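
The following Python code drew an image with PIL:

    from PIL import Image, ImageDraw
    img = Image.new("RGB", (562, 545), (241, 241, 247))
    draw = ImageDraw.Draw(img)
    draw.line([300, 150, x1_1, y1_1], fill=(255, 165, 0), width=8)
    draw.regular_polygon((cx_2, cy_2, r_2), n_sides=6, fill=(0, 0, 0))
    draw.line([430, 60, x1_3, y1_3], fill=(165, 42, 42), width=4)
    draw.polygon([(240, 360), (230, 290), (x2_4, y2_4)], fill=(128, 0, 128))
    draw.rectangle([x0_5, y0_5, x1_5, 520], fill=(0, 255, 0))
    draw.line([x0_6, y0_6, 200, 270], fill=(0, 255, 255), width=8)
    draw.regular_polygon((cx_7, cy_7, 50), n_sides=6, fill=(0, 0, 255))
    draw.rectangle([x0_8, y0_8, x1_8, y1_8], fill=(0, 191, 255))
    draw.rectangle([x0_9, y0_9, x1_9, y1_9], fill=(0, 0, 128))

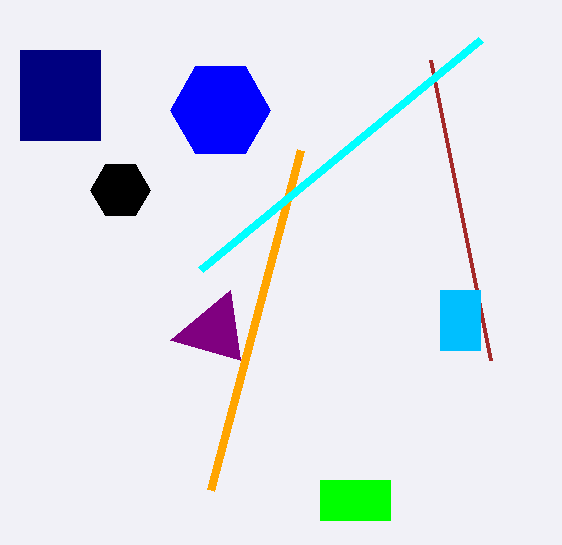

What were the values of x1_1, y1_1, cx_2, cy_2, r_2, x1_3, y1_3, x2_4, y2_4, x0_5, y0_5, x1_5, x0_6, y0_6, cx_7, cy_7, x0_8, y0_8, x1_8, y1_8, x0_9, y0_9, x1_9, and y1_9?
x1_1 = 210
y1_1 = 490
cx_2 = 120
cy_2 = 190
r_2 = 30
x1_3 = 490
y1_3 = 360
x2_4 = 170
y2_4 = 340
x0_5 = 320
y0_5 = 480
x1_5 = 390
x0_6 = 480
y0_6 = 40
cx_7 = 220
cy_7 = 110
x0_8 = 440
y0_8 = 290
x1_8 = 480
y1_8 = 350
x0_9 = 20
y0_9 = 50
x1_9 = 100
y1_9 = 140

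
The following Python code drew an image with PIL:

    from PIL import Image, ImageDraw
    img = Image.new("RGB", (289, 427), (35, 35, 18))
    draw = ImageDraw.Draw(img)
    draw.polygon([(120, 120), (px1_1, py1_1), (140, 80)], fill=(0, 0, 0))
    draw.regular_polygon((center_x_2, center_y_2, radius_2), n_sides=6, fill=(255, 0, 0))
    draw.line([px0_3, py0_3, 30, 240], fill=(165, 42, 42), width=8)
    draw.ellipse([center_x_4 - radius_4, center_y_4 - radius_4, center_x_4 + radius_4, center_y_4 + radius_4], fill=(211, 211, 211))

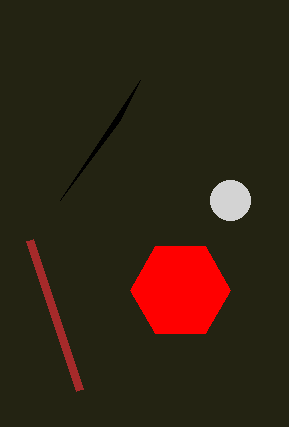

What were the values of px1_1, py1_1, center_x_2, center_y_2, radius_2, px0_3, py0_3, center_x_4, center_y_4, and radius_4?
px1_1 = 60
py1_1 = 200
center_x_2 = 180
center_y_2 = 290
radius_2 = 50
px0_3 = 80
py0_3 = 390
center_x_4 = 230
center_y_4 = 200
radius_4 = 20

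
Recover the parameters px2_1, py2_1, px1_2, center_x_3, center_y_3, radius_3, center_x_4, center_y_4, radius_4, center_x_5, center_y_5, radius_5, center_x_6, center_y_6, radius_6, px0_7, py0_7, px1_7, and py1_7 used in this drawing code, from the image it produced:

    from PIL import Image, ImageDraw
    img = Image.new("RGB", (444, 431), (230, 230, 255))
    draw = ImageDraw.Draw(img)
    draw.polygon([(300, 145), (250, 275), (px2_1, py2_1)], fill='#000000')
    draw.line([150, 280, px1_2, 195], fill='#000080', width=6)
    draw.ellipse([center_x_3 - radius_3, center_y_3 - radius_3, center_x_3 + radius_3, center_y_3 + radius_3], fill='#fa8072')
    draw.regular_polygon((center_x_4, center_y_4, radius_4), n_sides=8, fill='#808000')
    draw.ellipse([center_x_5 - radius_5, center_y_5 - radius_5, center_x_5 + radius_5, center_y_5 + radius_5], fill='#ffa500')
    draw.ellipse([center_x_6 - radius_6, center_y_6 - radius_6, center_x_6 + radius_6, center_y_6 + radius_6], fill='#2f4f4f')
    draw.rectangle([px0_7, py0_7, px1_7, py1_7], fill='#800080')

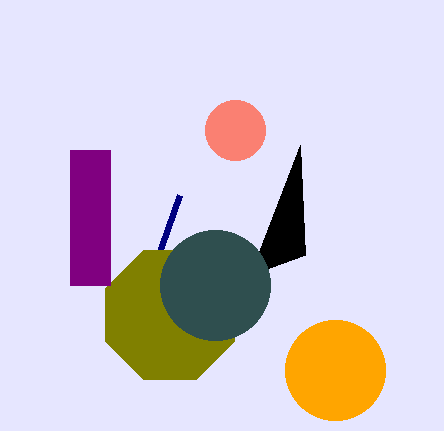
px2_1 = 305; py2_1 = 255; px1_2 = 180; center_x_3 = 235; center_y_3 = 130; radius_3 = 30; center_x_4 = 170; center_y_4 = 315; radius_4 = 70; center_x_5 = 335; center_y_5 = 370; radius_5 = 50; center_x_6 = 215; center_y_6 = 285; radius_6 = 55; px0_7 = 70; py0_7 = 150; px1_7 = 110; py1_7 = 285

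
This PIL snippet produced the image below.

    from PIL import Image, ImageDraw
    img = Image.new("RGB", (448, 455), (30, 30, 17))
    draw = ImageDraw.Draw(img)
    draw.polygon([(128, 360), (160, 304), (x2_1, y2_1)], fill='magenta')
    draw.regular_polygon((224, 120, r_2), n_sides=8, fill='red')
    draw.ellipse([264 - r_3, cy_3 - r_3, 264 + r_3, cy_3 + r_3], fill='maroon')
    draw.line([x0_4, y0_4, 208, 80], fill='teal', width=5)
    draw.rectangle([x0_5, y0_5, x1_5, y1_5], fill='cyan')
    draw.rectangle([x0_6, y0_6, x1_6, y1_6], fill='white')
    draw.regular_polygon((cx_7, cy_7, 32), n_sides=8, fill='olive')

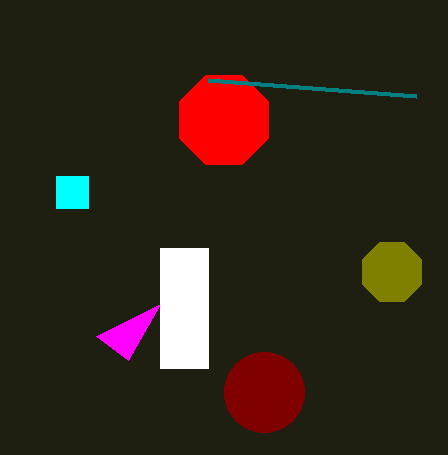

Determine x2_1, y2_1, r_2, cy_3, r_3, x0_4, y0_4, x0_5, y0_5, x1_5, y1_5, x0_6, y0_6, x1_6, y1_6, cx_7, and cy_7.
x2_1 = 96, y2_1 = 336, r_2 = 48, cy_3 = 392, r_3 = 40, x0_4 = 416, y0_4 = 96, x0_5 = 56, y0_5 = 176, x1_5 = 88, y1_5 = 208, x0_6 = 160, y0_6 = 248, x1_6 = 208, y1_6 = 368, cx_7 = 392, cy_7 = 272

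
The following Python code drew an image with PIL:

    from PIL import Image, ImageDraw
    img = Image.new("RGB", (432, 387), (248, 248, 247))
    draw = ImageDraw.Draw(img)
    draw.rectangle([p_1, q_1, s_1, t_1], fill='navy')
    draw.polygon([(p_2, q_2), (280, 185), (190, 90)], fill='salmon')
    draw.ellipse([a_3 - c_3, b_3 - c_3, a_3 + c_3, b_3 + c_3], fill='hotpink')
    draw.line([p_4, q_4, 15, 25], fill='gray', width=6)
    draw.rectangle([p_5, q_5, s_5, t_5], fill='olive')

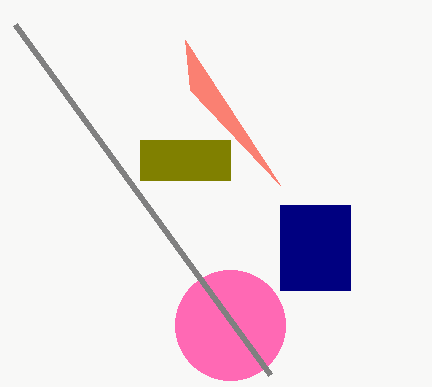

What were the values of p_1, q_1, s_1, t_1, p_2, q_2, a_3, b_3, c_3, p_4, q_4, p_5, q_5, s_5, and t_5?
p_1 = 280, q_1 = 205, s_1 = 350, t_1 = 290, p_2 = 185, q_2 = 40, a_3 = 230, b_3 = 325, c_3 = 55, p_4 = 270, q_4 = 375, p_5 = 140, q_5 = 140, s_5 = 230, t_5 = 180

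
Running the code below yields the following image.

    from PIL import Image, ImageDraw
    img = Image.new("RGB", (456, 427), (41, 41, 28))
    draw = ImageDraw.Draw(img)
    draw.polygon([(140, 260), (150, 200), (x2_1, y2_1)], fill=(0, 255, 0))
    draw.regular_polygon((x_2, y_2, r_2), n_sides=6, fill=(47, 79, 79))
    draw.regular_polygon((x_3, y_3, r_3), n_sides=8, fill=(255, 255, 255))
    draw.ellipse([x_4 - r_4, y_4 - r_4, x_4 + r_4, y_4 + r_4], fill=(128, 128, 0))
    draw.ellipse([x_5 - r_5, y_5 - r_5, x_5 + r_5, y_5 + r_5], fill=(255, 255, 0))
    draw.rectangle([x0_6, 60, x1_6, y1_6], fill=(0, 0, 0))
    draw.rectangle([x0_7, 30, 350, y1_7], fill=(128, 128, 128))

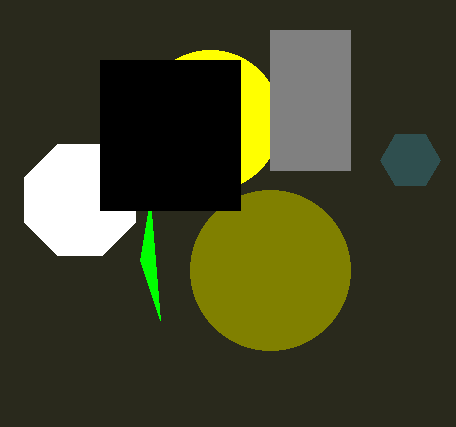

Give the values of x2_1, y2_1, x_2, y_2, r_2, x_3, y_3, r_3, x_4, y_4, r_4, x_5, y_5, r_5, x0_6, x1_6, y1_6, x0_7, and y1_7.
x2_1 = 160
y2_1 = 320
x_2 = 410
y_2 = 160
r_2 = 30
x_3 = 80
y_3 = 200
r_3 = 60
x_4 = 270
y_4 = 270
r_4 = 80
x_5 = 210
y_5 = 120
r_5 = 70
x0_6 = 100
x1_6 = 240
y1_6 = 210
x0_7 = 270
y1_7 = 170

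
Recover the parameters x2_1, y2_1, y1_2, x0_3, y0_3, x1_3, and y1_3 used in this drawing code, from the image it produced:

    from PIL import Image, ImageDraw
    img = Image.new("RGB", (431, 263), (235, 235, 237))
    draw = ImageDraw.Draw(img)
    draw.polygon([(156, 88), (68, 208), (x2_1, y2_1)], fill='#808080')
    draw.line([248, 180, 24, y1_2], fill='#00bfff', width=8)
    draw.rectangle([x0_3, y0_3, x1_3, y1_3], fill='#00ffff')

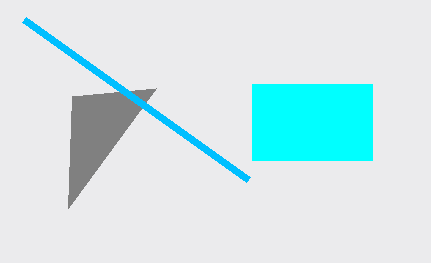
x2_1 = 72
y2_1 = 96
y1_2 = 20
x0_3 = 252
y0_3 = 84
x1_3 = 372
y1_3 = 160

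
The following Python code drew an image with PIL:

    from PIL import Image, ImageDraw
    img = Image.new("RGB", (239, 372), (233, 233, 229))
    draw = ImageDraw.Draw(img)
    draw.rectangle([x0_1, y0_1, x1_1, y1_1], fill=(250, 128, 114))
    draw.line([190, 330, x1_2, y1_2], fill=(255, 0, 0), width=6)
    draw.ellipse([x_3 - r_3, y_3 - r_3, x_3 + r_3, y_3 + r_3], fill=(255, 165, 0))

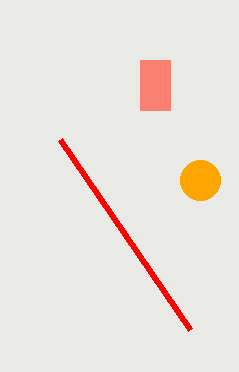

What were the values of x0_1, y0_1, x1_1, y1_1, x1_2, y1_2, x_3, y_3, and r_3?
x0_1 = 140
y0_1 = 60
x1_1 = 170
y1_1 = 110
x1_2 = 60
y1_2 = 140
x_3 = 200
y_3 = 180
r_3 = 20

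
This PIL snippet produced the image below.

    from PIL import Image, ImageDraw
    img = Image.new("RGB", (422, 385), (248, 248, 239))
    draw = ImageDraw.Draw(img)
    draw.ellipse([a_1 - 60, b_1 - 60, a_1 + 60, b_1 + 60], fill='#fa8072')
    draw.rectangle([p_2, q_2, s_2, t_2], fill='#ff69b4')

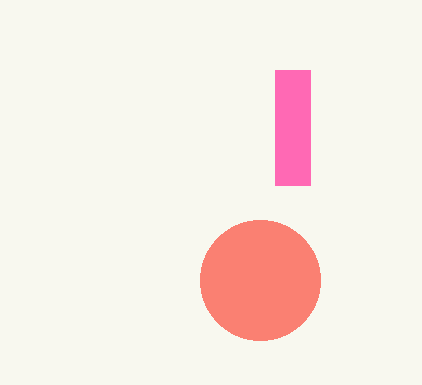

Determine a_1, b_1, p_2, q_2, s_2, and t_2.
a_1 = 260, b_1 = 280, p_2 = 275, q_2 = 70, s_2 = 310, t_2 = 185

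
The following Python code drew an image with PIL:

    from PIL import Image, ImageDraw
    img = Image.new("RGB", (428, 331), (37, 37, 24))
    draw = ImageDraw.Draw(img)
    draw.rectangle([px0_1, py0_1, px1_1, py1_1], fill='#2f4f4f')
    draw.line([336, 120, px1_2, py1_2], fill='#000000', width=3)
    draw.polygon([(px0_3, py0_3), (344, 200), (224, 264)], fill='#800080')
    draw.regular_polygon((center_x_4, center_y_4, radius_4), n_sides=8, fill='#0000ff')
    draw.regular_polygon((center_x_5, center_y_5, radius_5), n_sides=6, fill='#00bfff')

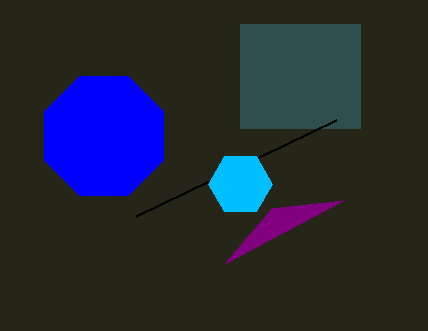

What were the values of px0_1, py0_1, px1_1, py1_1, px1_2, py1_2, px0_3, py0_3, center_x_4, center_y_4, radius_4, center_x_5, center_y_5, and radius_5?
px0_1 = 240, py0_1 = 24, px1_1 = 360, py1_1 = 128, px1_2 = 136, py1_2 = 216, px0_3 = 272, py0_3 = 208, center_x_4 = 104, center_y_4 = 136, radius_4 = 64, center_x_5 = 240, center_y_5 = 184, radius_5 = 32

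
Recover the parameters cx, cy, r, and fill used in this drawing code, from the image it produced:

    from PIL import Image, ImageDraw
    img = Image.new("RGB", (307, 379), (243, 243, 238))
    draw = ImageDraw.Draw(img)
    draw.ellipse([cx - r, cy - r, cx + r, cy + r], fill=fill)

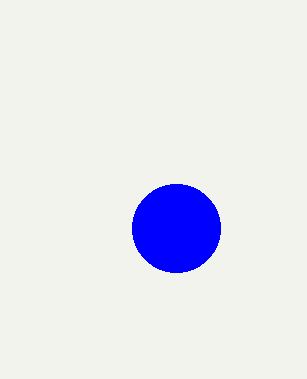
cx = 176
cy = 228
r = 44
fill = 'blue'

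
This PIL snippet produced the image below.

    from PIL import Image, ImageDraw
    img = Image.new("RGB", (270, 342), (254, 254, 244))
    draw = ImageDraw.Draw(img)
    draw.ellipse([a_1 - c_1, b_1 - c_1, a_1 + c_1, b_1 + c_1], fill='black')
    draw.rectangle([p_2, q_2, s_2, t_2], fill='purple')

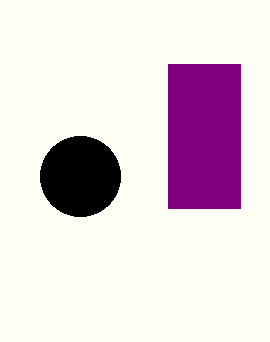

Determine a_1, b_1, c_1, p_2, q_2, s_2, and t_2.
a_1 = 80; b_1 = 176; c_1 = 40; p_2 = 168; q_2 = 64; s_2 = 240; t_2 = 208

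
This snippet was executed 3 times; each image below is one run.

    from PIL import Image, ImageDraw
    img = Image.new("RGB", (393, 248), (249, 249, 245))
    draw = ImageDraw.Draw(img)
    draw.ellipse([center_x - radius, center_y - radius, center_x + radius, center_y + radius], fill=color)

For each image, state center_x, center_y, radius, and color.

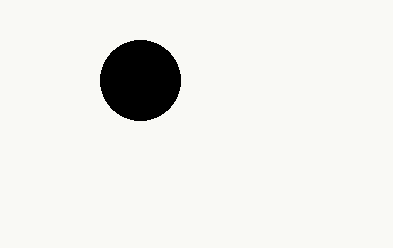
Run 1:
center_x = 140
center_y = 80
radius = 40
color = 'black'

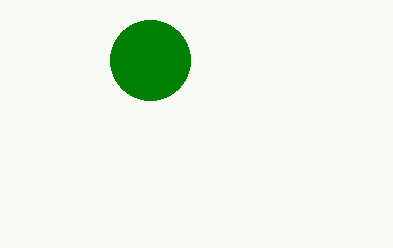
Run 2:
center_x = 150; center_y = 60; radius = 40; color = 'green'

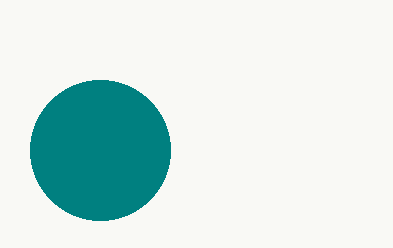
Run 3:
center_x = 100, center_y = 150, radius = 70, color = 'teal'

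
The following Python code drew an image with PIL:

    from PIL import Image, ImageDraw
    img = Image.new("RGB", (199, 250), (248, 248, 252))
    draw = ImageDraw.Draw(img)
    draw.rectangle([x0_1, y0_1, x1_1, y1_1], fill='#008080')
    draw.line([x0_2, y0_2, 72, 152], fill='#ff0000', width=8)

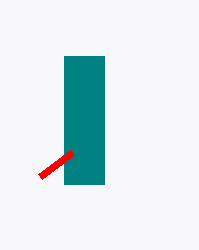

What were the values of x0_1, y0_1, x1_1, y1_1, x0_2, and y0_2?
x0_1 = 64, y0_1 = 56, x1_1 = 104, y1_1 = 184, x0_2 = 40, y0_2 = 176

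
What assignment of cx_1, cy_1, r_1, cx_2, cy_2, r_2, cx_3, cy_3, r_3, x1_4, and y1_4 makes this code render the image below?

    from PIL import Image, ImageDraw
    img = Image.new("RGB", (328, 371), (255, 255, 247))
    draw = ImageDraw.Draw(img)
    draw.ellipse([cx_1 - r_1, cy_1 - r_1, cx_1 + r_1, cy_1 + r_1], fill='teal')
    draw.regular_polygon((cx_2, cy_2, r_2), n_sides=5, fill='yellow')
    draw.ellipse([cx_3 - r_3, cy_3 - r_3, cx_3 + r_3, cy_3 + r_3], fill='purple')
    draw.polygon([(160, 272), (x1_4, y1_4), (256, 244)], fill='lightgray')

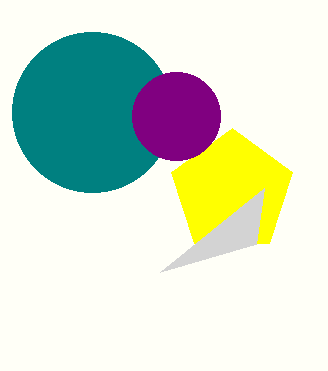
cx_1 = 92; cy_1 = 112; r_1 = 80; cx_2 = 232; cy_2 = 192; r_2 = 64; cx_3 = 176; cy_3 = 116; r_3 = 44; x1_4 = 264; y1_4 = 188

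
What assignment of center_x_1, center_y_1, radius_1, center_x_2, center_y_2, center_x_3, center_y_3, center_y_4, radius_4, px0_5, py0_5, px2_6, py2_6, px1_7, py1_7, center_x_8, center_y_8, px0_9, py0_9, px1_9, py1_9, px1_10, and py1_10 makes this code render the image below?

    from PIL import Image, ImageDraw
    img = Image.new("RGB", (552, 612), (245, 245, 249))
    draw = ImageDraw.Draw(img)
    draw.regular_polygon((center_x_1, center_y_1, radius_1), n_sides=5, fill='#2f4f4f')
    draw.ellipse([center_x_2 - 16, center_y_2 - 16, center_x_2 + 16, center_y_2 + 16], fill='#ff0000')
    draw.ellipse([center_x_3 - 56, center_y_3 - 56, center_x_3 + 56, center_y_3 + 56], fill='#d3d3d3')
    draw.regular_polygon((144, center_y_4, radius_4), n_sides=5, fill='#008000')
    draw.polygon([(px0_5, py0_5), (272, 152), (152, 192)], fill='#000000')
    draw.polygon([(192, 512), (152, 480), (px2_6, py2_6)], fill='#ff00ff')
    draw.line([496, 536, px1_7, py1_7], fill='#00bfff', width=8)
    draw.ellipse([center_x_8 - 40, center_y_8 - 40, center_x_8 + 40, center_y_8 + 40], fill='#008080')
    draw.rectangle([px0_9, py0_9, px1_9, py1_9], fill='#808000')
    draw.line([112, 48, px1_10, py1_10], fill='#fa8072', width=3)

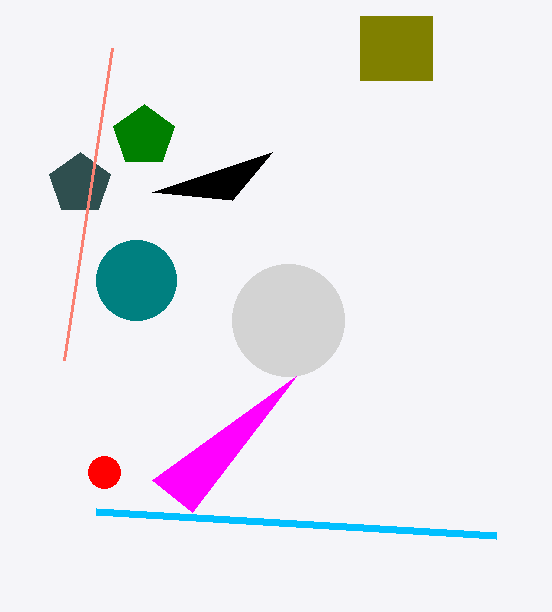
center_x_1 = 80, center_y_1 = 184, radius_1 = 32, center_x_2 = 104, center_y_2 = 472, center_x_3 = 288, center_y_3 = 320, center_y_4 = 136, radius_4 = 32, px0_5 = 232, py0_5 = 200, px2_6 = 296, py2_6 = 376, px1_7 = 96, py1_7 = 512, center_x_8 = 136, center_y_8 = 280, px0_9 = 360, py0_9 = 16, px1_9 = 432, py1_9 = 80, px1_10 = 64, py1_10 = 360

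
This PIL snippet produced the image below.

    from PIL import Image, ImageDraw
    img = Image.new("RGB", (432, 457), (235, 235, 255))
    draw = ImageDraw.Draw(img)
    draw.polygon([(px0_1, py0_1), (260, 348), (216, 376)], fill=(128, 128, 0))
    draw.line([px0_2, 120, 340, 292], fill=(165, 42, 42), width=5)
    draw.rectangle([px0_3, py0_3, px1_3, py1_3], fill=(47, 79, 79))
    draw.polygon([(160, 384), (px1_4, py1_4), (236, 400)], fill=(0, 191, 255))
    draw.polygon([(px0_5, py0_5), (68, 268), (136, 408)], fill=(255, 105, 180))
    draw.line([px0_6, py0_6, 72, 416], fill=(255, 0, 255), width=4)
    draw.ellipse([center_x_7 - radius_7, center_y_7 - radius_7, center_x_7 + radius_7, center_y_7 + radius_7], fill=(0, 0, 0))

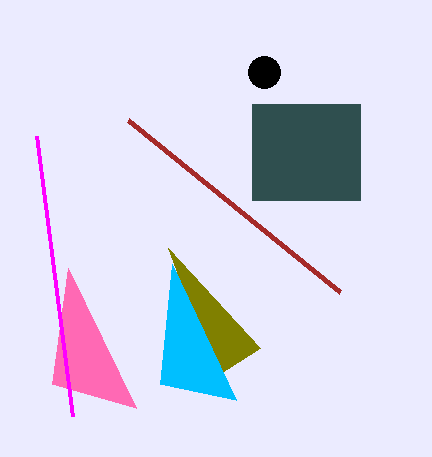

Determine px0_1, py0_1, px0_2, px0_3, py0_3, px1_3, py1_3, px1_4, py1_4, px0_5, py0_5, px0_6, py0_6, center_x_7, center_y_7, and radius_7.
px0_1 = 168
py0_1 = 248
px0_2 = 128
px0_3 = 252
py0_3 = 104
px1_3 = 360
py1_3 = 200
px1_4 = 172
py1_4 = 264
px0_5 = 52
py0_5 = 384
px0_6 = 36
py0_6 = 136
center_x_7 = 264
center_y_7 = 72
radius_7 = 16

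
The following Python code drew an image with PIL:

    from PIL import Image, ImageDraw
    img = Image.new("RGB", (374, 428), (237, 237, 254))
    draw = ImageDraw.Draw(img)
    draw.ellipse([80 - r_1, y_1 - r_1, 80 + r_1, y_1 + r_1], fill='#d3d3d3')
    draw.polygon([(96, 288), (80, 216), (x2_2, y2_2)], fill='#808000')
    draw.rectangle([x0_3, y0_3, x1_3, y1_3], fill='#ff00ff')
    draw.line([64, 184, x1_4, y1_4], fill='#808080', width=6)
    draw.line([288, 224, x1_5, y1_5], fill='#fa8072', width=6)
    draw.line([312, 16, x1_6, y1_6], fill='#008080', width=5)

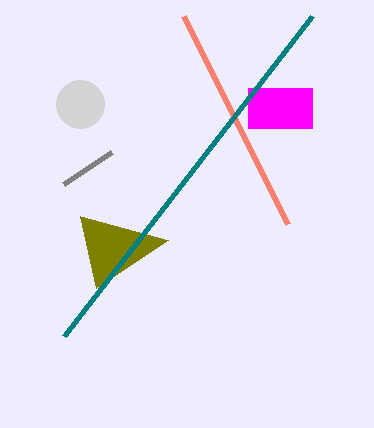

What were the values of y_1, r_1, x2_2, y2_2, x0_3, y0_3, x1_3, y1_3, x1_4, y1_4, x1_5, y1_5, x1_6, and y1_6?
y_1 = 104
r_1 = 24
x2_2 = 168
y2_2 = 240
x0_3 = 248
y0_3 = 88
x1_3 = 312
y1_3 = 128
x1_4 = 112
y1_4 = 152
x1_5 = 184
y1_5 = 16
x1_6 = 64
y1_6 = 336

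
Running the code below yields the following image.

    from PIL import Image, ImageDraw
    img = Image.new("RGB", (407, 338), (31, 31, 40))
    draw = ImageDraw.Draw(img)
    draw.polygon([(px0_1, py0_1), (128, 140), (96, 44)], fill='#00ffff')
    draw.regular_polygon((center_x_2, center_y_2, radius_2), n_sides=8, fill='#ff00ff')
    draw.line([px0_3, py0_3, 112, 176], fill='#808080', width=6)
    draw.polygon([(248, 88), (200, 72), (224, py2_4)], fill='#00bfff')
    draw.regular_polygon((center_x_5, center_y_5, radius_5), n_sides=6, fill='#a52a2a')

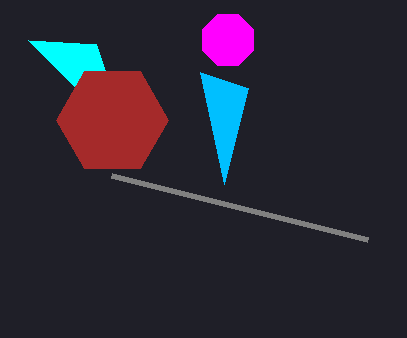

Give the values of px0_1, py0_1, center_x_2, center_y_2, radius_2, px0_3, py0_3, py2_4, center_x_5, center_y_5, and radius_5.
px0_1 = 28
py0_1 = 40
center_x_2 = 228
center_y_2 = 40
radius_2 = 28
px0_3 = 368
py0_3 = 240
py2_4 = 184
center_x_5 = 112
center_y_5 = 120
radius_5 = 56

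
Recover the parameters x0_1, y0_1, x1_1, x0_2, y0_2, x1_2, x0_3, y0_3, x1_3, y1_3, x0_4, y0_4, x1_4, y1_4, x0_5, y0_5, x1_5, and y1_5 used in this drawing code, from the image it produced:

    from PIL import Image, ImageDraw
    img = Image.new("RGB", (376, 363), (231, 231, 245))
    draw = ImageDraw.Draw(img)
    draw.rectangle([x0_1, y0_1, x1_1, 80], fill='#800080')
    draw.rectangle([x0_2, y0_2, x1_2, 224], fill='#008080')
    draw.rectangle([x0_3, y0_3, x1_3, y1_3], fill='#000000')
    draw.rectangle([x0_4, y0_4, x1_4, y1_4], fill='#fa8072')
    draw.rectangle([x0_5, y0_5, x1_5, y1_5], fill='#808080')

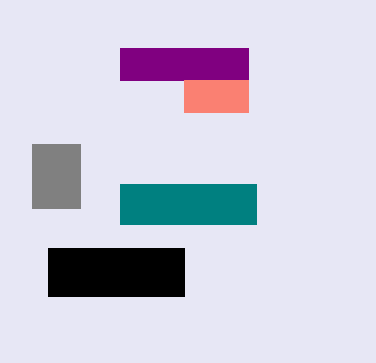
x0_1 = 120
y0_1 = 48
x1_1 = 248
x0_2 = 120
y0_2 = 184
x1_2 = 256
x0_3 = 48
y0_3 = 248
x1_3 = 184
y1_3 = 296
x0_4 = 184
y0_4 = 80
x1_4 = 248
y1_4 = 112
x0_5 = 32
y0_5 = 144
x1_5 = 80
y1_5 = 208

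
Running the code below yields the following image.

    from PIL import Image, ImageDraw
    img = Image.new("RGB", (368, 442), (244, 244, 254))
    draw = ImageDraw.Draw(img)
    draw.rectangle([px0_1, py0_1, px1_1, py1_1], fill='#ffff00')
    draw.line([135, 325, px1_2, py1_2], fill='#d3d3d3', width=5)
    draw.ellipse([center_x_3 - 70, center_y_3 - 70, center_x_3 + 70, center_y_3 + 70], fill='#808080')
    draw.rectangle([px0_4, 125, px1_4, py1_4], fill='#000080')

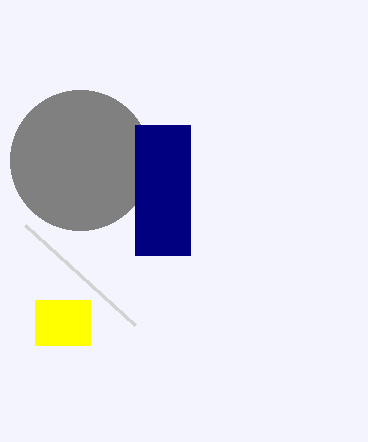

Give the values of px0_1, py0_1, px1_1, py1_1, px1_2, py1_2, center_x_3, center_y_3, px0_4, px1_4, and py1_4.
px0_1 = 35; py0_1 = 300; px1_1 = 90; py1_1 = 345; px1_2 = 25; py1_2 = 225; center_x_3 = 80; center_y_3 = 160; px0_4 = 135; px1_4 = 190; py1_4 = 255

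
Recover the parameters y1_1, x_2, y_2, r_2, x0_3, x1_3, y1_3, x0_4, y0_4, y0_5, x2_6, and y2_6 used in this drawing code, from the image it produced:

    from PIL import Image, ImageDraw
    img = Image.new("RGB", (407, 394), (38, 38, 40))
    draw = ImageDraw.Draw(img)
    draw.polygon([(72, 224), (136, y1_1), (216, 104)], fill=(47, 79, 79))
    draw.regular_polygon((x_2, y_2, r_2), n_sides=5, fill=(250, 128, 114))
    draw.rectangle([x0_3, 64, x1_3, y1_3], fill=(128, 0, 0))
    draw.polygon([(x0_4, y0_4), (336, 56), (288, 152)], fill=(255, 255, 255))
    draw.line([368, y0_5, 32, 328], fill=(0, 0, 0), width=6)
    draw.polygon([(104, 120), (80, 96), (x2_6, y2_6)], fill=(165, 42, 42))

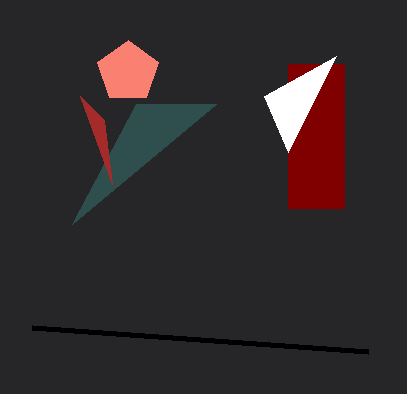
y1_1 = 104, x_2 = 128, y_2 = 72, r_2 = 32, x0_3 = 288, x1_3 = 344, y1_3 = 208, x0_4 = 264, y0_4 = 96, y0_5 = 352, x2_6 = 112, y2_6 = 184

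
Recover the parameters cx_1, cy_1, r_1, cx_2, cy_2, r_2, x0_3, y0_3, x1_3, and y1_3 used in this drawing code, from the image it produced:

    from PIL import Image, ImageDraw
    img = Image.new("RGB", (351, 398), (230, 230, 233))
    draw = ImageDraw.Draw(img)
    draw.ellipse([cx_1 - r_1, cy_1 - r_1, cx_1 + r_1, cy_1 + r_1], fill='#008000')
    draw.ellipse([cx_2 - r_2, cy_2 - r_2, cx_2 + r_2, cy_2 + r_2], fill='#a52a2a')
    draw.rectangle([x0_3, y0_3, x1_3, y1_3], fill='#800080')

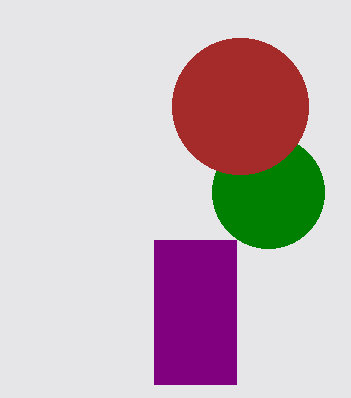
cx_1 = 268
cy_1 = 192
r_1 = 56
cx_2 = 240
cy_2 = 106
r_2 = 68
x0_3 = 154
y0_3 = 240
x1_3 = 236
y1_3 = 384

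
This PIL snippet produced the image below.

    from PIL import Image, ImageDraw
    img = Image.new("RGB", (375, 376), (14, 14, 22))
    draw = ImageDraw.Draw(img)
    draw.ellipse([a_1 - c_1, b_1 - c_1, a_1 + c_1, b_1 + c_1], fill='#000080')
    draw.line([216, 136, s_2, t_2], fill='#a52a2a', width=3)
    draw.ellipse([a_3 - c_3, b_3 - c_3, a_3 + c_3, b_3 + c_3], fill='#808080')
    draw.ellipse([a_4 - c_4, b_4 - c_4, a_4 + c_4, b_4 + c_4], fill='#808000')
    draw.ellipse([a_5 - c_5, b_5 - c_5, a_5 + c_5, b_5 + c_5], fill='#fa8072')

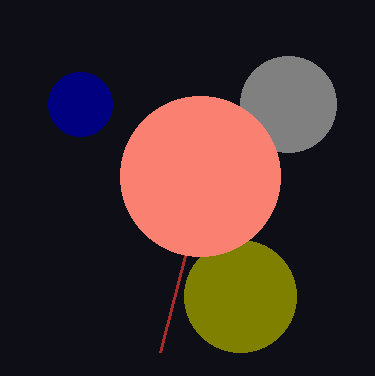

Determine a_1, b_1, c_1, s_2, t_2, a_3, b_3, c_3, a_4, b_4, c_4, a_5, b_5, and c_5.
a_1 = 80, b_1 = 104, c_1 = 32, s_2 = 160, t_2 = 352, a_3 = 288, b_3 = 104, c_3 = 48, a_4 = 240, b_4 = 296, c_4 = 56, a_5 = 200, b_5 = 176, c_5 = 80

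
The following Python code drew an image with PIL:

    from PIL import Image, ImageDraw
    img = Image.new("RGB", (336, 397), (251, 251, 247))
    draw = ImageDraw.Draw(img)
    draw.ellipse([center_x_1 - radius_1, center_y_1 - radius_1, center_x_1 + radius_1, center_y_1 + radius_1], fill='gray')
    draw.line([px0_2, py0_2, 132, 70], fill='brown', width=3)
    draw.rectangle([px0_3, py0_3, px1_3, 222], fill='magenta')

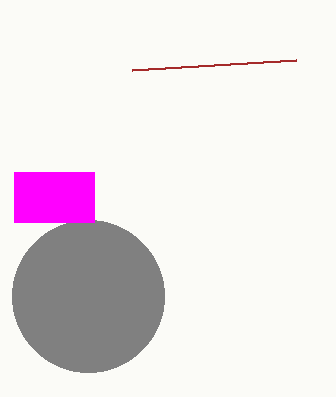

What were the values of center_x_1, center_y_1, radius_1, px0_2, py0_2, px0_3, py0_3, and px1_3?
center_x_1 = 88; center_y_1 = 296; radius_1 = 76; px0_2 = 296; py0_2 = 60; px0_3 = 14; py0_3 = 172; px1_3 = 94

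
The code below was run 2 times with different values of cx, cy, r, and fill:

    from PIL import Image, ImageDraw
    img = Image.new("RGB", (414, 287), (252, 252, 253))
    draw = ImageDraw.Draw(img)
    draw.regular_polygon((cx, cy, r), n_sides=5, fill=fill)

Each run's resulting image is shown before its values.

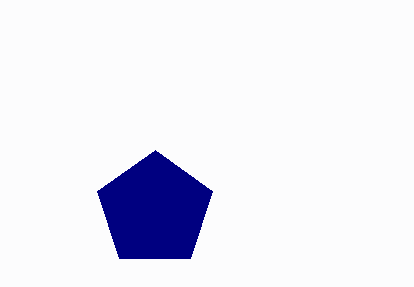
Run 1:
cx = 155
cy = 210
r = 60
fill = 'navy'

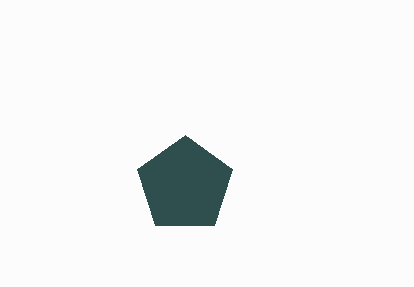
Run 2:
cx = 185; cy = 185; r = 50; fill = 'darkslategray'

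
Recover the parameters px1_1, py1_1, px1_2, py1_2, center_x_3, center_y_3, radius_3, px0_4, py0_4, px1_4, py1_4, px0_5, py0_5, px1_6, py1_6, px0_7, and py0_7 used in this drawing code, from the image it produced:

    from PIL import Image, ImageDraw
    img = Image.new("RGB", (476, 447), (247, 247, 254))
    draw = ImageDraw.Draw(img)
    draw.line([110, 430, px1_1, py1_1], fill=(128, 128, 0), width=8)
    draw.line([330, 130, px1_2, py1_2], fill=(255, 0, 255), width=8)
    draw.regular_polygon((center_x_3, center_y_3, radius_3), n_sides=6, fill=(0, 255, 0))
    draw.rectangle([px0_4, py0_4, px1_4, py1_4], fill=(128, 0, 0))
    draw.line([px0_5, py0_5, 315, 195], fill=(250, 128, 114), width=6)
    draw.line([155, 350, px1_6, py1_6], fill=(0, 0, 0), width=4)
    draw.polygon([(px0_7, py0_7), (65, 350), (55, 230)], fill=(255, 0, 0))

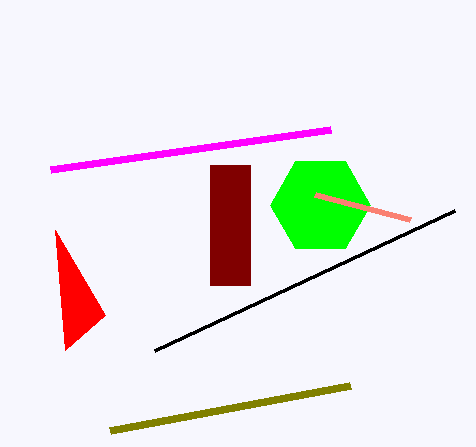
px1_1 = 350; py1_1 = 385; px1_2 = 50; py1_2 = 170; center_x_3 = 320; center_y_3 = 205; radius_3 = 50; px0_4 = 210; py0_4 = 165; px1_4 = 250; py1_4 = 285; px0_5 = 410; py0_5 = 220; px1_6 = 455; py1_6 = 210; px0_7 = 105; py0_7 = 315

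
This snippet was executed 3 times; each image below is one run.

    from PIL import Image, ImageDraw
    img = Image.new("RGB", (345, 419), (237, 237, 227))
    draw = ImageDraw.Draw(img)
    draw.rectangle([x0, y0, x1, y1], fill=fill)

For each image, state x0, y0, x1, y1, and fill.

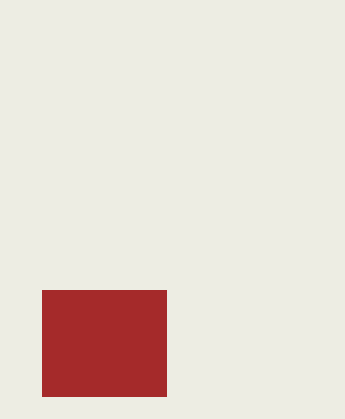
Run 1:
x0 = 42
y0 = 290
x1 = 166
y1 = 396
fill = 'brown'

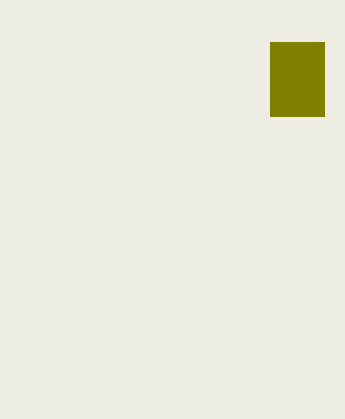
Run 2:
x0 = 270, y0 = 42, x1 = 324, y1 = 116, fill = 'olive'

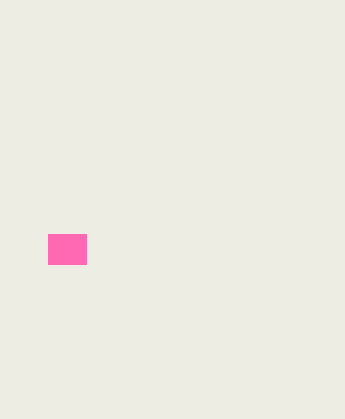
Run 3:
x0 = 48; y0 = 234; x1 = 86; y1 = 264; fill = 'hotpink'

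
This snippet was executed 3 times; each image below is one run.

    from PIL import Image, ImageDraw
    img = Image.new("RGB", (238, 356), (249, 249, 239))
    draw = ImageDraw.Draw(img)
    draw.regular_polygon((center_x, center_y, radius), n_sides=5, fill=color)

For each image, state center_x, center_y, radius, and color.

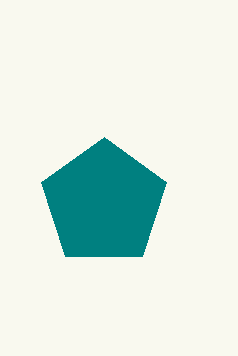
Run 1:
center_x = 104, center_y = 203, radius = 66, color = 'teal'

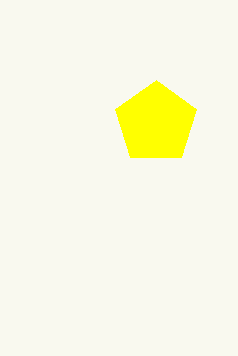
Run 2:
center_x = 156, center_y = 123, radius = 43, color = 'yellow'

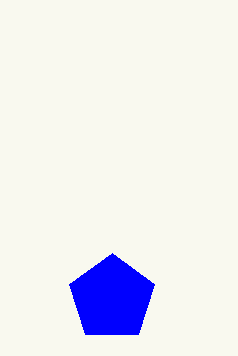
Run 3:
center_x = 112
center_y = 298
radius = 45
color = 'blue'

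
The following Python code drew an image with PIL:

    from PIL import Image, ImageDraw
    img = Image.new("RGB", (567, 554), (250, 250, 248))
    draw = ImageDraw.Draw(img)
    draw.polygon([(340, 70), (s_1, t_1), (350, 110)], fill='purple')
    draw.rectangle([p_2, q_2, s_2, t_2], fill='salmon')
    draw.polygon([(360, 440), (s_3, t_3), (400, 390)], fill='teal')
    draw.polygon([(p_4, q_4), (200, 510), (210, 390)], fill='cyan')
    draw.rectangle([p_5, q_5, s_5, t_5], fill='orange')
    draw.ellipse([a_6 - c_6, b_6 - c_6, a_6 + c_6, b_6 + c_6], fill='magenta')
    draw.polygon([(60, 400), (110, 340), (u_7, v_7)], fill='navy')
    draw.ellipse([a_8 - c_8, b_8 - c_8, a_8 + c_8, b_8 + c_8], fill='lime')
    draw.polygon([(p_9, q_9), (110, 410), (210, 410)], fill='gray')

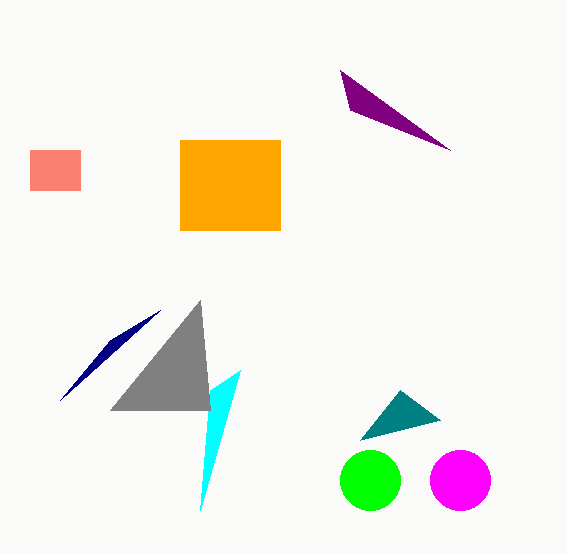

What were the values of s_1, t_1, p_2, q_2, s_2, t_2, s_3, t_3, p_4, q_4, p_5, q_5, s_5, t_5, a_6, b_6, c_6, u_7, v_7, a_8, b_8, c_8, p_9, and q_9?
s_1 = 450; t_1 = 150; p_2 = 30; q_2 = 150; s_2 = 80; t_2 = 190; s_3 = 440; t_3 = 420; p_4 = 240; q_4 = 370; p_5 = 180; q_5 = 140; s_5 = 280; t_5 = 230; a_6 = 460; b_6 = 480; c_6 = 30; u_7 = 160; v_7 = 310; a_8 = 370; b_8 = 480; c_8 = 30; p_9 = 200; q_9 = 300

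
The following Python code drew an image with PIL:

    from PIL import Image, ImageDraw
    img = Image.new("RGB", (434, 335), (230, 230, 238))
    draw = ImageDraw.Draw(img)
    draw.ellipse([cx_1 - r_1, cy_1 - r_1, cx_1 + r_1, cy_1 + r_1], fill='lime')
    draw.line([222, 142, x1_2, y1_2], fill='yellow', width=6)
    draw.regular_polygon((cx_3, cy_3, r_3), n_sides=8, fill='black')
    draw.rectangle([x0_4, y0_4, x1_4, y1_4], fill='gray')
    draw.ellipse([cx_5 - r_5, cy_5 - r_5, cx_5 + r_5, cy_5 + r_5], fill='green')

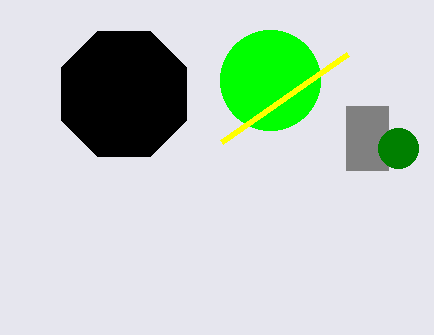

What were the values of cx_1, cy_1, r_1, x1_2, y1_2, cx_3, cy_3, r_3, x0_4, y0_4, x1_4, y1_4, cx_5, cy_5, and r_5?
cx_1 = 270, cy_1 = 80, r_1 = 50, x1_2 = 348, y1_2 = 54, cx_3 = 124, cy_3 = 94, r_3 = 68, x0_4 = 346, y0_4 = 106, x1_4 = 388, y1_4 = 170, cx_5 = 398, cy_5 = 148, r_5 = 20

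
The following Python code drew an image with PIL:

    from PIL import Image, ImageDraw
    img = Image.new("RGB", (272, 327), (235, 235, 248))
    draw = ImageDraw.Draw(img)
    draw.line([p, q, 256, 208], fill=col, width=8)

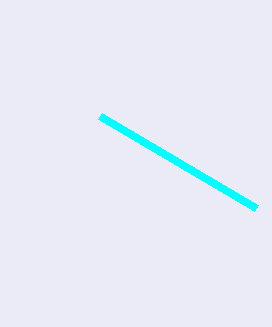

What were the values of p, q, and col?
p = 100, q = 116, col = 'cyan'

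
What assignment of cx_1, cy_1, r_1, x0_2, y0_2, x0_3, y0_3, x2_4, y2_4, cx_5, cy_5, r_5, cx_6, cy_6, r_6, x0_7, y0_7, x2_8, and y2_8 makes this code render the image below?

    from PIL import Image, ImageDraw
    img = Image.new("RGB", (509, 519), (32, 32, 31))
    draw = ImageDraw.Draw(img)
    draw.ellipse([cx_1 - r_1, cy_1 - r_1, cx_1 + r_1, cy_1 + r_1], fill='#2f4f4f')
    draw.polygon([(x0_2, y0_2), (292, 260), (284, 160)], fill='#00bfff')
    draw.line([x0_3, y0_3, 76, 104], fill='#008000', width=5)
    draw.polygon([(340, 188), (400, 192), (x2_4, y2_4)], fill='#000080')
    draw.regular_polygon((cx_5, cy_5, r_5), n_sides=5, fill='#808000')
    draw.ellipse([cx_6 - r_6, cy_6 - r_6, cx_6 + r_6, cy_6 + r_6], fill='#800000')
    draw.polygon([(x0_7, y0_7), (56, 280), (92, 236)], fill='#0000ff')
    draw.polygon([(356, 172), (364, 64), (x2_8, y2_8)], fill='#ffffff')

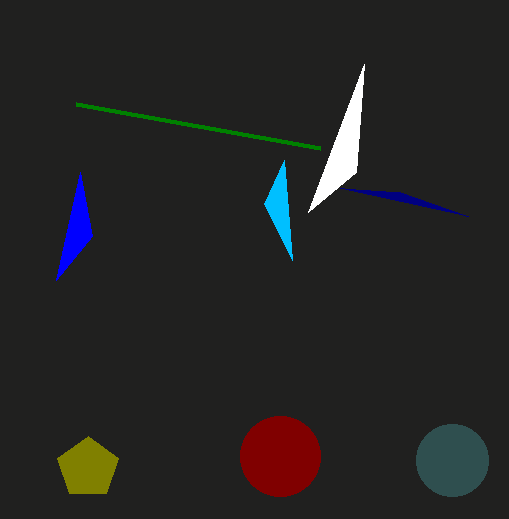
cx_1 = 452; cy_1 = 460; r_1 = 36; x0_2 = 264; y0_2 = 204; x0_3 = 320; y0_3 = 148; x2_4 = 468; y2_4 = 216; cx_5 = 88; cy_5 = 468; r_5 = 32; cx_6 = 280; cy_6 = 456; r_6 = 40; x0_7 = 80; y0_7 = 172; x2_8 = 308; y2_8 = 212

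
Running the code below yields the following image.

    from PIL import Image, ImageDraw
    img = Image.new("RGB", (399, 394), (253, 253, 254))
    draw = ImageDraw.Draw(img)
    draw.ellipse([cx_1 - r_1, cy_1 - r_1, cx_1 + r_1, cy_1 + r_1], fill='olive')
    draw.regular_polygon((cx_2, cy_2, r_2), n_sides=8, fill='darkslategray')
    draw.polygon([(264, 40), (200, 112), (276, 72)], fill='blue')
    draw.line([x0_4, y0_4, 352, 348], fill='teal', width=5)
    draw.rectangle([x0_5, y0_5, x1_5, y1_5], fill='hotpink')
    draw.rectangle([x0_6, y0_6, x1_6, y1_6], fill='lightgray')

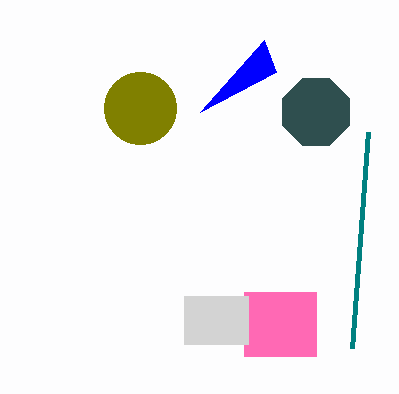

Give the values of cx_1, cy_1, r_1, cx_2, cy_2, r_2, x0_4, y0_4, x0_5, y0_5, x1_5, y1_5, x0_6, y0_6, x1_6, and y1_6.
cx_1 = 140
cy_1 = 108
r_1 = 36
cx_2 = 316
cy_2 = 112
r_2 = 36
x0_4 = 368
y0_4 = 132
x0_5 = 244
y0_5 = 292
x1_5 = 316
y1_5 = 356
x0_6 = 184
y0_6 = 296
x1_6 = 248
y1_6 = 344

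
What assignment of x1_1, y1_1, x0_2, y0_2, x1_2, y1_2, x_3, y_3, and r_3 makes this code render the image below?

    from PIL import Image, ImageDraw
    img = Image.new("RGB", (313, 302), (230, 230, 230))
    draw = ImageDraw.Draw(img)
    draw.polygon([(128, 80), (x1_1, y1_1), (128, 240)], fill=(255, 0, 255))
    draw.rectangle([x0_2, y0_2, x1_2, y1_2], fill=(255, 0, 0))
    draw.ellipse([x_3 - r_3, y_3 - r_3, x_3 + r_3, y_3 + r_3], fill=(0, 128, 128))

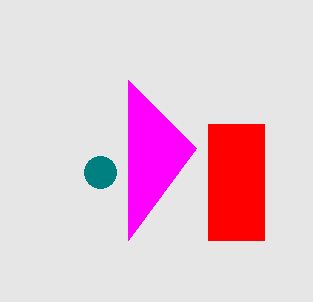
x1_1 = 196, y1_1 = 148, x0_2 = 208, y0_2 = 124, x1_2 = 264, y1_2 = 240, x_3 = 100, y_3 = 172, r_3 = 16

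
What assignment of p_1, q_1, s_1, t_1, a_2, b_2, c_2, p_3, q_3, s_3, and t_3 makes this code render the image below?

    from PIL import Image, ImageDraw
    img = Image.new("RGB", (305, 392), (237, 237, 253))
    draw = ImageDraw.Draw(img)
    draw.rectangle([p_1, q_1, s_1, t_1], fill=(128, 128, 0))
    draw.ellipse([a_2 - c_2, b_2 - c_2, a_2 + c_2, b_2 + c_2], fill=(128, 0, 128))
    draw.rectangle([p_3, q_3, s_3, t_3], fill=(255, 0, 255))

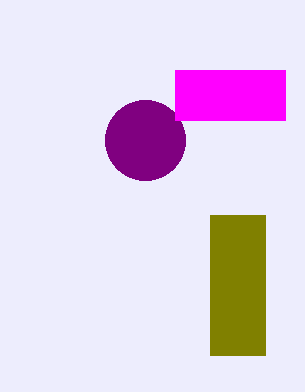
p_1 = 210; q_1 = 215; s_1 = 265; t_1 = 355; a_2 = 145; b_2 = 140; c_2 = 40; p_3 = 175; q_3 = 70; s_3 = 285; t_3 = 120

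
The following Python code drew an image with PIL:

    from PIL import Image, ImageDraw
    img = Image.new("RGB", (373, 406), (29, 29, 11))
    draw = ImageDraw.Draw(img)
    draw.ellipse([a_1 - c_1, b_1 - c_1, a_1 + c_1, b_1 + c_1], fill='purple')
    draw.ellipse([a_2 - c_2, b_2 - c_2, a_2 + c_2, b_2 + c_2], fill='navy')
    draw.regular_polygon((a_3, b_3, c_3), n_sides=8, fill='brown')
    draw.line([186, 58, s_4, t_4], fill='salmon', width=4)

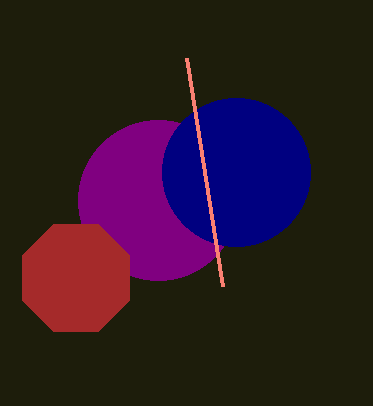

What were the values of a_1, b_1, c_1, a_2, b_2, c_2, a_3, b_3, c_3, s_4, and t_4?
a_1 = 158
b_1 = 200
c_1 = 80
a_2 = 236
b_2 = 172
c_2 = 74
a_3 = 76
b_3 = 278
c_3 = 58
s_4 = 222
t_4 = 286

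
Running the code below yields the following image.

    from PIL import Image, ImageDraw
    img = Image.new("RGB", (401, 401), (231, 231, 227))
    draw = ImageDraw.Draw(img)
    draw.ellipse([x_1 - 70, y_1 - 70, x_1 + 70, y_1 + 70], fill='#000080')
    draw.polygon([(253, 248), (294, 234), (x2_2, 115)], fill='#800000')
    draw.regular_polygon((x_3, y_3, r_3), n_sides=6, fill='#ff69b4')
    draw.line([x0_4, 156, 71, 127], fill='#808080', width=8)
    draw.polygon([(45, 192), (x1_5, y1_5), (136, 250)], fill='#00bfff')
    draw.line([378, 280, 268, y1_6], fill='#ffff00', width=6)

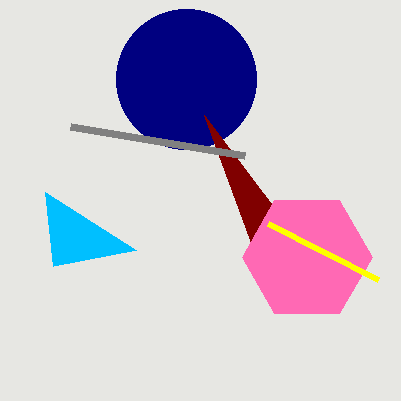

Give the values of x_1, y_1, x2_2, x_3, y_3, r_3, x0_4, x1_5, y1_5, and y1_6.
x_1 = 186, y_1 = 79, x2_2 = 204, x_3 = 307, y_3 = 257, r_3 = 65, x0_4 = 245, x1_5 = 53, y1_5 = 266, y1_6 = 224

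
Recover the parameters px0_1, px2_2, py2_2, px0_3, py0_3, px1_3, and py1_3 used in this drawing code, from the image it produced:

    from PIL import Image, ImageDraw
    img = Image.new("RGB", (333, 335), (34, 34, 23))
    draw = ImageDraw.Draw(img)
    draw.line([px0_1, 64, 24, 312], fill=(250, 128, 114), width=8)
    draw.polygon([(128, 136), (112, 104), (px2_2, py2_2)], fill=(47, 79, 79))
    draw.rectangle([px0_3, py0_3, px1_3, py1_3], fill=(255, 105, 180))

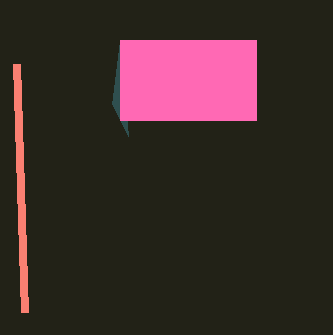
px0_1 = 16, px2_2 = 120, py2_2 = 40, px0_3 = 120, py0_3 = 40, px1_3 = 256, py1_3 = 120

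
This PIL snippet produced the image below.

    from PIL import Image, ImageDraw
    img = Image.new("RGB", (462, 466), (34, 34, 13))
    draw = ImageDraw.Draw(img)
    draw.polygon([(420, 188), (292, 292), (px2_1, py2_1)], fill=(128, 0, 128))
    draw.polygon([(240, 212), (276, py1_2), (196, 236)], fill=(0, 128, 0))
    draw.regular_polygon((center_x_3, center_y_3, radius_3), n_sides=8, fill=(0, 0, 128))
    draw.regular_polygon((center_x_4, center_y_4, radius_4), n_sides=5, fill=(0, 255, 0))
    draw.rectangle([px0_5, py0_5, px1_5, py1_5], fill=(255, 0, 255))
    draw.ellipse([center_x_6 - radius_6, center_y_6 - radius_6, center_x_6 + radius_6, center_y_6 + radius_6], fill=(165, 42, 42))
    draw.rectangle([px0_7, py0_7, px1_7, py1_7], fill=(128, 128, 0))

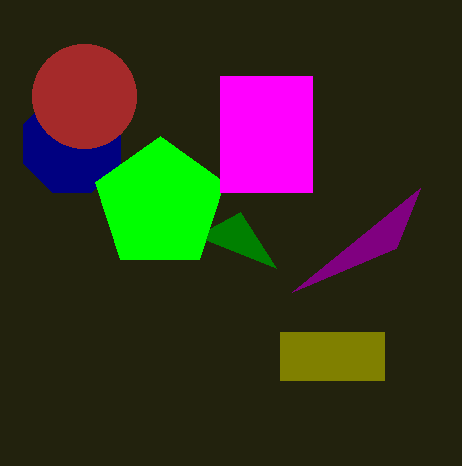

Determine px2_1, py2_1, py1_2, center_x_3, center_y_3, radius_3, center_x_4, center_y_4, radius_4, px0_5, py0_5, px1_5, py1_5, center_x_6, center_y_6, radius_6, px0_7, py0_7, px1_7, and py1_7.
px2_1 = 396
py2_1 = 248
py1_2 = 268
center_x_3 = 72
center_y_3 = 144
radius_3 = 52
center_x_4 = 160
center_y_4 = 204
radius_4 = 68
px0_5 = 220
py0_5 = 76
px1_5 = 312
py1_5 = 192
center_x_6 = 84
center_y_6 = 96
radius_6 = 52
px0_7 = 280
py0_7 = 332
px1_7 = 384
py1_7 = 380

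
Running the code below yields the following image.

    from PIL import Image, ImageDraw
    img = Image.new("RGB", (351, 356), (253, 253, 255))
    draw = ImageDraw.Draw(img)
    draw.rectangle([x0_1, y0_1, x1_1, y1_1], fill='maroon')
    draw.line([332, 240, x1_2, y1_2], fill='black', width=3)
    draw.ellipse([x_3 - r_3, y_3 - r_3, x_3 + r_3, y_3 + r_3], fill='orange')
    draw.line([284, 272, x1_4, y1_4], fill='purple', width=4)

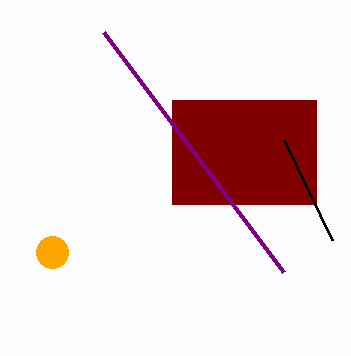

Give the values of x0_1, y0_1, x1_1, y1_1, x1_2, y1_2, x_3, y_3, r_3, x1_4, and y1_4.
x0_1 = 172; y0_1 = 100; x1_1 = 316; y1_1 = 204; x1_2 = 284; y1_2 = 140; x_3 = 52; y_3 = 252; r_3 = 16; x1_4 = 104; y1_4 = 32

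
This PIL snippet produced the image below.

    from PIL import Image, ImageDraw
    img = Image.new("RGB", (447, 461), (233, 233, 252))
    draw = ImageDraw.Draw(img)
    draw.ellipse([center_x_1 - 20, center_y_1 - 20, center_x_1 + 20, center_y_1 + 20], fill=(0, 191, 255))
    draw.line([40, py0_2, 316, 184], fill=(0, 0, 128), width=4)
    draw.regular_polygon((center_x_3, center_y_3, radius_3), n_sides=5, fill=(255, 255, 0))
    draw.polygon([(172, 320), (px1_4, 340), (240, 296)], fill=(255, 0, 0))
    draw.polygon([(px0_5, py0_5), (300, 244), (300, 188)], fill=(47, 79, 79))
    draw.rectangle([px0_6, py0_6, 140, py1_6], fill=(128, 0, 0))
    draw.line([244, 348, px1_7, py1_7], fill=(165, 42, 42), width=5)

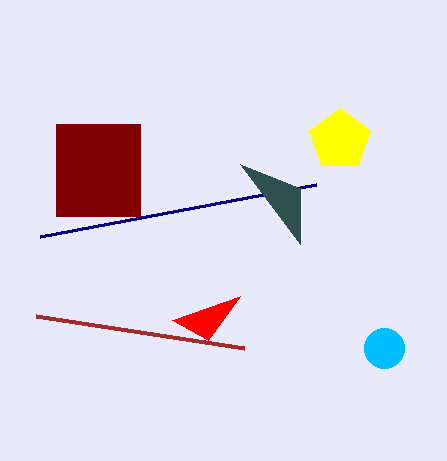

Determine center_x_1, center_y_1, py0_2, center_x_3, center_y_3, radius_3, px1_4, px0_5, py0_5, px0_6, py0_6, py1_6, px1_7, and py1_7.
center_x_1 = 384
center_y_1 = 348
py0_2 = 236
center_x_3 = 340
center_y_3 = 140
radius_3 = 32
px1_4 = 208
px0_5 = 240
py0_5 = 164
px0_6 = 56
py0_6 = 124
py1_6 = 216
px1_7 = 36
py1_7 = 316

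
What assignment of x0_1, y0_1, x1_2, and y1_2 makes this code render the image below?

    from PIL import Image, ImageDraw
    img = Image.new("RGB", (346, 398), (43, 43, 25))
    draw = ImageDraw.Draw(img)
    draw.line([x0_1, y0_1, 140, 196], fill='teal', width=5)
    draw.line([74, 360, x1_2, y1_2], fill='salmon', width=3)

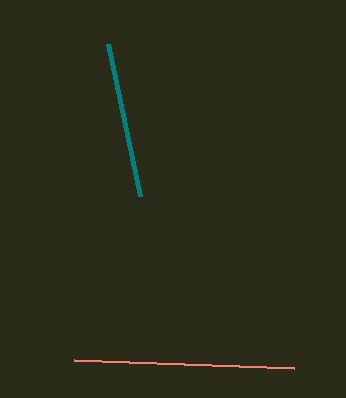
x0_1 = 108, y0_1 = 44, x1_2 = 294, y1_2 = 368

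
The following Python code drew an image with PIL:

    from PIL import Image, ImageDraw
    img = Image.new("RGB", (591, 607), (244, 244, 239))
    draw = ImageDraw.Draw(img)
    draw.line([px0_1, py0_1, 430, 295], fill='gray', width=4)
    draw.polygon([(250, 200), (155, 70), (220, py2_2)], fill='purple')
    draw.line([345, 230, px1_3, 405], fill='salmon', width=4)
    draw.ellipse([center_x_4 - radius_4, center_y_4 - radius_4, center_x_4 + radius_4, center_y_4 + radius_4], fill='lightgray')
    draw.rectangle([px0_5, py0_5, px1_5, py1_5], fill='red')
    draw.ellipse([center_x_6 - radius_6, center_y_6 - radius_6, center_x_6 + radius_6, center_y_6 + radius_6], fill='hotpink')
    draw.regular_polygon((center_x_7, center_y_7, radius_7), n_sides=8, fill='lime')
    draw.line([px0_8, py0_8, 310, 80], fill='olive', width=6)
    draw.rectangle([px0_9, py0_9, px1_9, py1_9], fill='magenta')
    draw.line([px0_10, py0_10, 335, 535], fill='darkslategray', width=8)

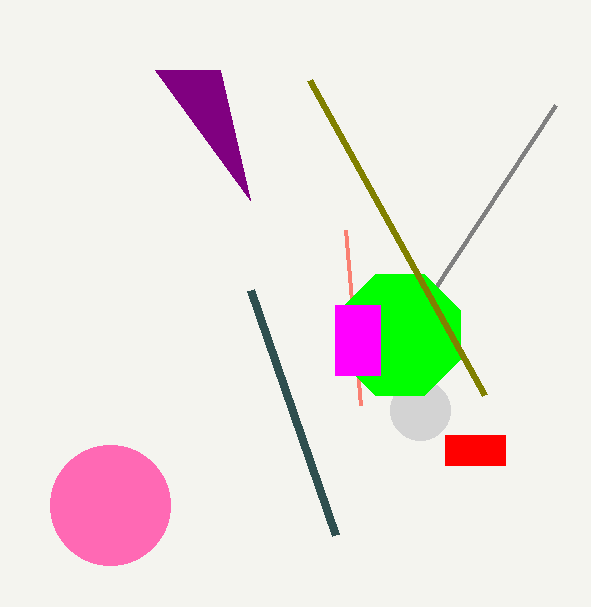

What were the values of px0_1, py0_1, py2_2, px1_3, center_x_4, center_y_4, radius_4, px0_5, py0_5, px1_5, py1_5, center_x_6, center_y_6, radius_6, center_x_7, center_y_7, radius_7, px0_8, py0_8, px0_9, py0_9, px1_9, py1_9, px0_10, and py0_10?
px0_1 = 555, py0_1 = 105, py2_2 = 70, px1_3 = 360, center_x_4 = 420, center_y_4 = 410, radius_4 = 30, px0_5 = 445, py0_5 = 435, px1_5 = 505, py1_5 = 465, center_x_6 = 110, center_y_6 = 505, radius_6 = 60, center_x_7 = 400, center_y_7 = 335, radius_7 = 65, px0_8 = 485, py0_8 = 395, px0_9 = 335, py0_9 = 305, px1_9 = 380, py1_9 = 375, px0_10 = 250, py0_10 = 290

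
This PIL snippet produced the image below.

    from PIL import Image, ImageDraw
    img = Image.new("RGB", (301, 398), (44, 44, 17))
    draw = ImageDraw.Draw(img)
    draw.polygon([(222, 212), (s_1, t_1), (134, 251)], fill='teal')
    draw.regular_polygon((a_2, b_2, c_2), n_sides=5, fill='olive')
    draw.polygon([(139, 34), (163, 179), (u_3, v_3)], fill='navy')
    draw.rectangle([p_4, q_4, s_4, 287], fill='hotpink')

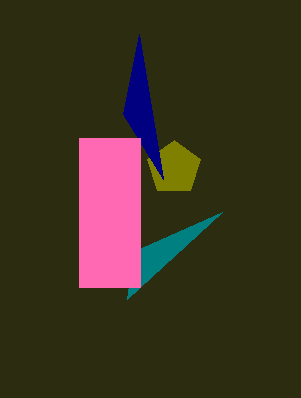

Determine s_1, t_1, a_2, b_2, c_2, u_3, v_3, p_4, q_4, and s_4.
s_1 = 127; t_1 = 299; a_2 = 174; b_2 = 168; c_2 = 28; u_3 = 123; v_3 = 114; p_4 = 79; q_4 = 138; s_4 = 140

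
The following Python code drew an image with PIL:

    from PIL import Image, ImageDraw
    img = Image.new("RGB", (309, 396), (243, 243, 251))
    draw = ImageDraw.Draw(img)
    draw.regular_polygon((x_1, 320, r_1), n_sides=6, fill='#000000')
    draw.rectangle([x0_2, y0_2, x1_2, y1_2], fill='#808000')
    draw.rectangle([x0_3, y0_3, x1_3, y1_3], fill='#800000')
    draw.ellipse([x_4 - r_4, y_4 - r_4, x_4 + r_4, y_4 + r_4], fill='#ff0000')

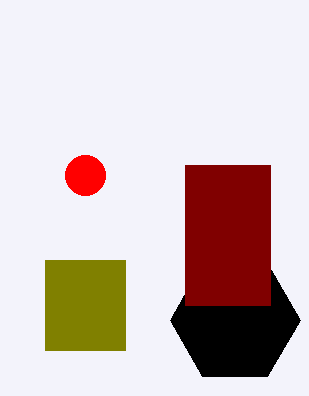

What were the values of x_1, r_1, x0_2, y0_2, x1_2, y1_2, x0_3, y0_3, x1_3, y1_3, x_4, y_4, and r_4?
x_1 = 235; r_1 = 65; x0_2 = 45; y0_2 = 260; x1_2 = 125; y1_2 = 350; x0_3 = 185; y0_3 = 165; x1_3 = 270; y1_3 = 305; x_4 = 85; y_4 = 175; r_4 = 20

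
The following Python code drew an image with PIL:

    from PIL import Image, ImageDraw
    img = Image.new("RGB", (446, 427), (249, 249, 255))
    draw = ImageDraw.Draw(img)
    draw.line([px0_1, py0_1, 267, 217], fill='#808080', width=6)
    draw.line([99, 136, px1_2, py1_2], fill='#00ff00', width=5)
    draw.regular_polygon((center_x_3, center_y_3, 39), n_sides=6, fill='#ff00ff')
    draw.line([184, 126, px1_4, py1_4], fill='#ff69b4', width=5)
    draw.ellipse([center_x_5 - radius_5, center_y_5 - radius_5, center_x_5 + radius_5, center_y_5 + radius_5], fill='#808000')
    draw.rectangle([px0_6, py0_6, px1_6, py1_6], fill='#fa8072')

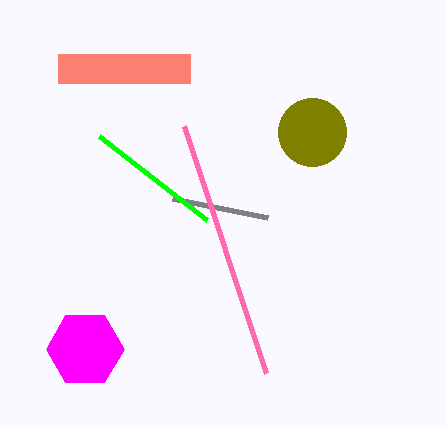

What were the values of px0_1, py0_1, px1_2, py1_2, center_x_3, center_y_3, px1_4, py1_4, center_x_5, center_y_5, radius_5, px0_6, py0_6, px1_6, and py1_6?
px0_1 = 172, py0_1 = 198, px1_2 = 207, py1_2 = 220, center_x_3 = 85, center_y_3 = 349, px1_4 = 266, py1_4 = 373, center_x_5 = 312, center_y_5 = 132, radius_5 = 34, px0_6 = 58, py0_6 = 54, px1_6 = 190, py1_6 = 83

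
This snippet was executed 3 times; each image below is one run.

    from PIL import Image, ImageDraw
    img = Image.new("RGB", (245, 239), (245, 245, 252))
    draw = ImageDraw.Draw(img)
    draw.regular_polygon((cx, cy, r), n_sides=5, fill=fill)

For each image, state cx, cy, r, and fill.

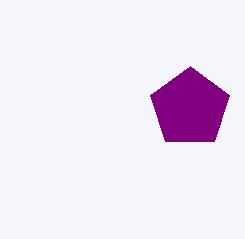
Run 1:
cx = 190
cy = 108
r = 42
fill = 'purple'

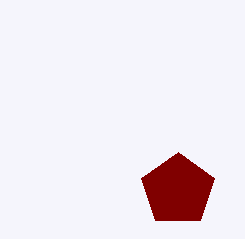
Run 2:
cx = 178
cy = 190
r = 38
fill = 'maroon'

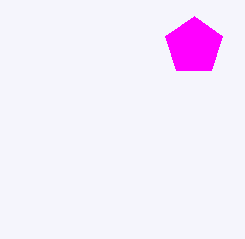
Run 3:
cx = 194; cy = 46; r = 30; fill = 'magenta'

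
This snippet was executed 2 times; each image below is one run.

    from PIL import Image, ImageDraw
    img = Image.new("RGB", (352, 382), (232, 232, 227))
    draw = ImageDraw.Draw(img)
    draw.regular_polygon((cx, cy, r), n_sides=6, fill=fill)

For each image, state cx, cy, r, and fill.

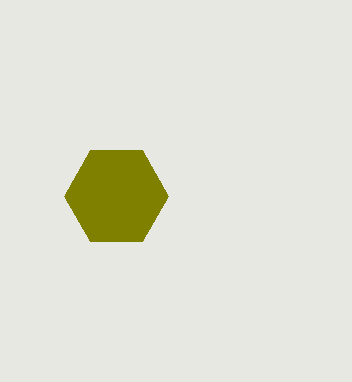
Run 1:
cx = 116
cy = 196
r = 52
fill = 'olive'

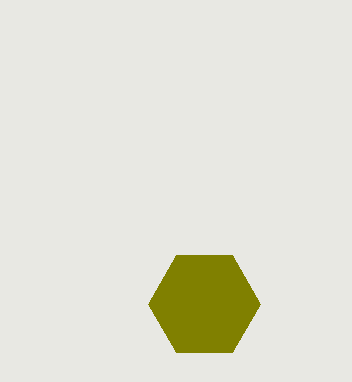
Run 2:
cx = 204, cy = 304, r = 56, fill = 'olive'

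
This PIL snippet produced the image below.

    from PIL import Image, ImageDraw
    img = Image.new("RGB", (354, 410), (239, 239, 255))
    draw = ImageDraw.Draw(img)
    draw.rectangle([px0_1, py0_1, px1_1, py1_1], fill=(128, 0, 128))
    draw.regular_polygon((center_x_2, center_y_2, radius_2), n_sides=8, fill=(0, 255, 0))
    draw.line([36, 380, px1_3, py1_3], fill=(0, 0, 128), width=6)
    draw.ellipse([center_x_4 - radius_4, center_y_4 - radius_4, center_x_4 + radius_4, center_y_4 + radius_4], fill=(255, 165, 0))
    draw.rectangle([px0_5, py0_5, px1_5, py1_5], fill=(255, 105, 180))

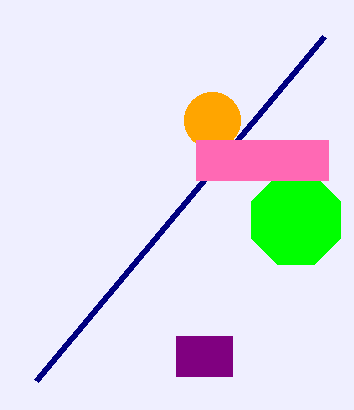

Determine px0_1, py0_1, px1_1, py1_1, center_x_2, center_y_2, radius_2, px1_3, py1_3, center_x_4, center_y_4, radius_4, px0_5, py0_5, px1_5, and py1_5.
px0_1 = 176, py0_1 = 336, px1_1 = 232, py1_1 = 376, center_x_2 = 296, center_y_2 = 220, radius_2 = 48, px1_3 = 324, py1_3 = 36, center_x_4 = 212, center_y_4 = 120, radius_4 = 28, px0_5 = 196, py0_5 = 140, px1_5 = 328, py1_5 = 180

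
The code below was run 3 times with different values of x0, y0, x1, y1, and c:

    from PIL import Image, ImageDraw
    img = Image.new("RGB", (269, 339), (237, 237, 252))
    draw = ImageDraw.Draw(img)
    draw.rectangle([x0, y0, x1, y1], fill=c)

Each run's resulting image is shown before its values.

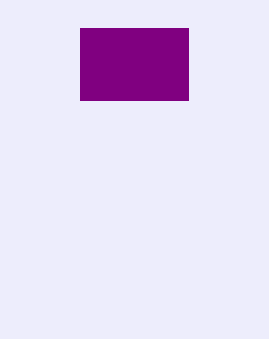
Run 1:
x0 = 80; y0 = 28; x1 = 188; y1 = 100; c = 'purple'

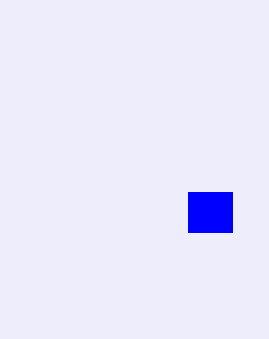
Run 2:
x0 = 188
y0 = 192
x1 = 232
y1 = 232
c = 'blue'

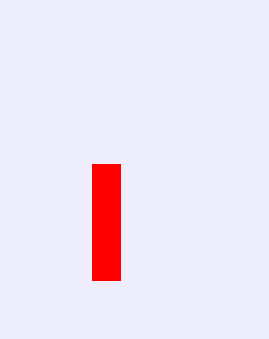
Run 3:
x0 = 92
y0 = 164
x1 = 120
y1 = 280
c = 'red'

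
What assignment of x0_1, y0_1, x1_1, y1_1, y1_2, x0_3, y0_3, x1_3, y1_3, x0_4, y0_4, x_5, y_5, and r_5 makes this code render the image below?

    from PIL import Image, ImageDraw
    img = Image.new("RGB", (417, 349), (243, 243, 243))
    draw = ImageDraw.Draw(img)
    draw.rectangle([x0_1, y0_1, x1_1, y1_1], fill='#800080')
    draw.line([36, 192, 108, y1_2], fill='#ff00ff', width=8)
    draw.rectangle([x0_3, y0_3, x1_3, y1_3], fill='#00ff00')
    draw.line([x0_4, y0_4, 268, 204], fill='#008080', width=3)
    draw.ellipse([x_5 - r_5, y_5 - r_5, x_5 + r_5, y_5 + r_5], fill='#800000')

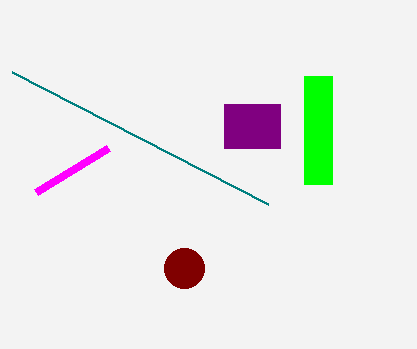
x0_1 = 224
y0_1 = 104
x1_1 = 280
y1_1 = 148
y1_2 = 148
x0_3 = 304
y0_3 = 76
x1_3 = 332
y1_3 = 184
x0_4 = 12
y0_4 = 72
x_5 = 184
y_5 = 268
r_5 = 20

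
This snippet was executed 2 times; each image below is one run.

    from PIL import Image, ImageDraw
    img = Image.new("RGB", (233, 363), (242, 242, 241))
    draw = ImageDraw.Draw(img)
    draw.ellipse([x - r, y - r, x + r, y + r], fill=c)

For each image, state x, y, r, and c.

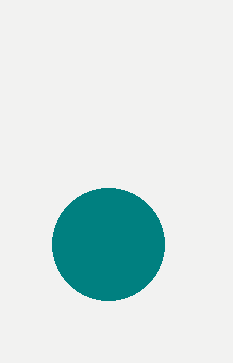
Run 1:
x = 108
y = 244
r = 56
c = 'teal'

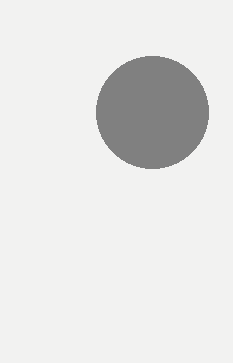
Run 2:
x = 152, y = 112, r = 56, c = 'gray'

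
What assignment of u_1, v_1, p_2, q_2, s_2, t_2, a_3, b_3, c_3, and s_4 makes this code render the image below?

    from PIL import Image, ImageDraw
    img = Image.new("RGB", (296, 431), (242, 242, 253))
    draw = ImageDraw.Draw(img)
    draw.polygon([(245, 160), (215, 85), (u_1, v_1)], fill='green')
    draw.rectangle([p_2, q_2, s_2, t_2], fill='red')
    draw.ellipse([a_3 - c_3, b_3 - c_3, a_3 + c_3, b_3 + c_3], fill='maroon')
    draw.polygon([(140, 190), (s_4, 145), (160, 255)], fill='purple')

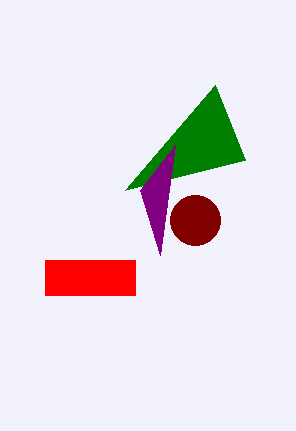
u_1 = 125; v_1 = 190; p_2 = 45; q_2 = 260; s_2 = 135; t_2 = 295; a_3 = 195; b_3 = 220; c_3 = 25; s_4 = 175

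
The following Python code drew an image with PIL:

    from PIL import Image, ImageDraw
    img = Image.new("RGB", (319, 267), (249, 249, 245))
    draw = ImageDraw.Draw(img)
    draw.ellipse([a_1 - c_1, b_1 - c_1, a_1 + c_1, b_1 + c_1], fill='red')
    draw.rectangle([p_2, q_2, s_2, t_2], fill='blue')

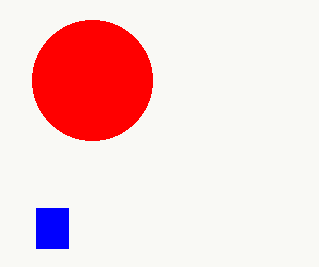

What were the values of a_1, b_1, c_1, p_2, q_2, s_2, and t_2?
a_1 = 92; b_1 = 80; c_1 = 60; p_2 = 36; q_2 = 208; s_2 = 68; t_2 = 248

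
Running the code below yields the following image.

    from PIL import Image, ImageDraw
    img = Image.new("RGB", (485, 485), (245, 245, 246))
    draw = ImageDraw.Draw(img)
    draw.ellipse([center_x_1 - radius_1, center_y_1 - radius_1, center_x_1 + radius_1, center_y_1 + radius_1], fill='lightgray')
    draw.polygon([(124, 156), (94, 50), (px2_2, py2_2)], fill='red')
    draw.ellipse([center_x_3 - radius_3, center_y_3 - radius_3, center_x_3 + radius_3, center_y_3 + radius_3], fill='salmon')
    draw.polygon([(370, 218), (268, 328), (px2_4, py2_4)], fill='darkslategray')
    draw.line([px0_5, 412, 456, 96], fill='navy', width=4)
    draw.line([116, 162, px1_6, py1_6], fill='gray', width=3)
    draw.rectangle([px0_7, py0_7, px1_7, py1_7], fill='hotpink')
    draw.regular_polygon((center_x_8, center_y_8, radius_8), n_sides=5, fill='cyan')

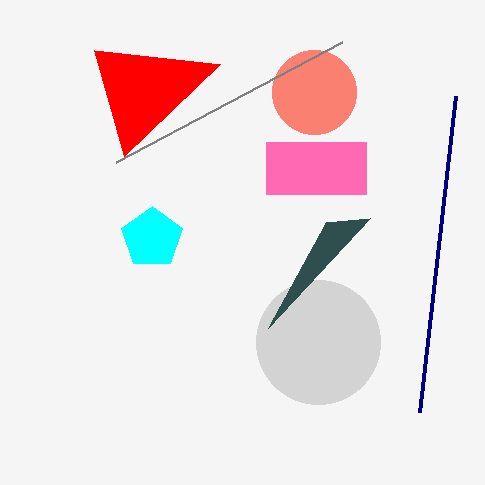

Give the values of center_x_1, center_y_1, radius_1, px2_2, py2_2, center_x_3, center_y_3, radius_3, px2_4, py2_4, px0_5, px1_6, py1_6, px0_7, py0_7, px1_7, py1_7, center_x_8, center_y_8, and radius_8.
center_x_1 = 318
center_y_1 = 342
radius_1 = 62
px2_2 = 220
py2_2 = 64
center_x_3 = 314
center_y_3 = 92
radius_3 = 42
px2_4 = 326
py2_4 = 222
px0_5 = 420
px1_6 = 342
py1_6 = 42
px0_7 = 266
py0_7 = 142
px1_7 = 366
py1_7 = 194
center_x_8 = 152
center_y_8 = 238
radius_8 = 32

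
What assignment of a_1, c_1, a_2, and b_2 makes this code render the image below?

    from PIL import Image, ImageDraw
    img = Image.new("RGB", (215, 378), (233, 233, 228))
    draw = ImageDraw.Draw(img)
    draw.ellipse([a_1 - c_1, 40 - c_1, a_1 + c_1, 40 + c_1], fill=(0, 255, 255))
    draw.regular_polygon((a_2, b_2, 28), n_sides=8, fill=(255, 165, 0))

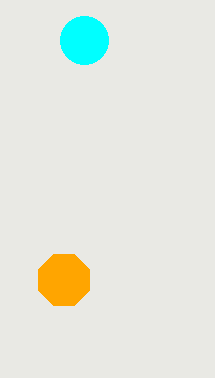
a_1 = 84; c_1 = 24; a_2 = 64; b_2 = 280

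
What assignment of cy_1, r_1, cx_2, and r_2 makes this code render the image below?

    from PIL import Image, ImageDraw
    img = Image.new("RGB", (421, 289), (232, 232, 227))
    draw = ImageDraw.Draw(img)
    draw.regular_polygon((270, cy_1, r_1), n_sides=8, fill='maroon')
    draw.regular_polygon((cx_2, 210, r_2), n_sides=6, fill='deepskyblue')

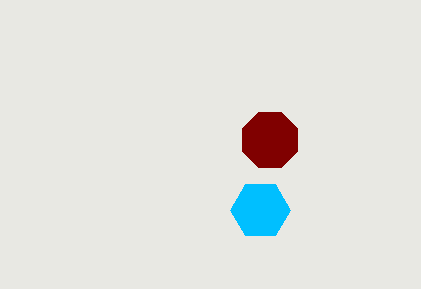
cy_1 = 140, r_1 = 30, cx_2 = 260, r_2 = 30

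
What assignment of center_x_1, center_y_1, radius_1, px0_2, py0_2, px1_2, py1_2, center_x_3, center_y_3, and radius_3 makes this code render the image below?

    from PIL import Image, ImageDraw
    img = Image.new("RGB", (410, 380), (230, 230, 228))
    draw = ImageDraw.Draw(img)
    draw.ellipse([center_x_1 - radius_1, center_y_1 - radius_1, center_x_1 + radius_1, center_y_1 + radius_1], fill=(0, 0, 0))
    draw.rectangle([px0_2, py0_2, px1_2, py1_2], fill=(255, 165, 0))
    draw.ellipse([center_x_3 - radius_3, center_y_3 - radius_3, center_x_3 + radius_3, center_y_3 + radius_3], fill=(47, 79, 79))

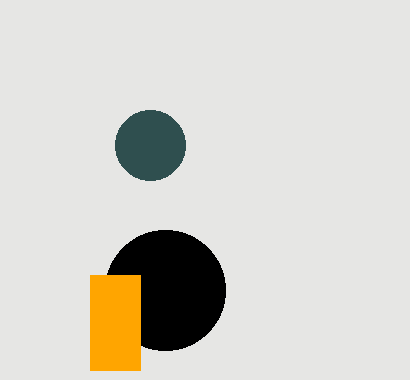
center_x_1 = 165; center_y_1 = 290; radius_1 = 60; px0_2 = 90; py0_2 = 275; px1_2 = 140; py1_2 = 370; center_x_3 = 150; center_y_3 = 145; radius_3 = 35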